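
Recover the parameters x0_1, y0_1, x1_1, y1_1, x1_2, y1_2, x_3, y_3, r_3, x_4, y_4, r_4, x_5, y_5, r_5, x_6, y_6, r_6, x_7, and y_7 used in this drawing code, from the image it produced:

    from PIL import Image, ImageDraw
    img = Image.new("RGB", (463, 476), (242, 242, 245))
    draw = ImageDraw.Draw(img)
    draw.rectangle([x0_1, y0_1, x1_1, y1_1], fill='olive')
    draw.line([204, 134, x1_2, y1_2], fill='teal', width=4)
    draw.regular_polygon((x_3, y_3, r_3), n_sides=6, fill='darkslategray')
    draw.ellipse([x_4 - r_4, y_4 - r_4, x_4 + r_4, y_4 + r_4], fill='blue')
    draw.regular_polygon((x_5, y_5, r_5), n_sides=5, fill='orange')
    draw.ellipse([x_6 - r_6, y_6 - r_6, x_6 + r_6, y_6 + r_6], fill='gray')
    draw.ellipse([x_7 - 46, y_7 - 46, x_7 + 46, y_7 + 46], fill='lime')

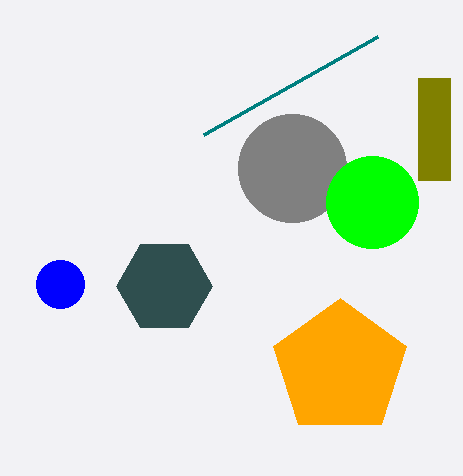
x0_1 = 418; y0_1 = 78; x1_1 = 450; y1_1 = 180; x1_2 = 378; y1_2 = 36; x_3 = 164; y_3 = 286; r_3 = 48; x_4 = 60; y_4 = 284; r_4 = 24; x_5 = 340; y_5 = 368; r_5 = 70; x_6 = 292; y_6 = 168; r_6 = 54; x_7 = 372; y_7 = 202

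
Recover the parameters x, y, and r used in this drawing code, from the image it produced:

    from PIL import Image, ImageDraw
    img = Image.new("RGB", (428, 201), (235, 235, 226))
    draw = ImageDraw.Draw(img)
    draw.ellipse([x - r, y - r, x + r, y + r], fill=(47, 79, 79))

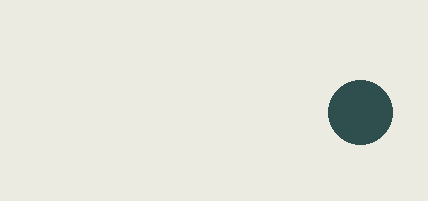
x = 360; y = 112; r = 32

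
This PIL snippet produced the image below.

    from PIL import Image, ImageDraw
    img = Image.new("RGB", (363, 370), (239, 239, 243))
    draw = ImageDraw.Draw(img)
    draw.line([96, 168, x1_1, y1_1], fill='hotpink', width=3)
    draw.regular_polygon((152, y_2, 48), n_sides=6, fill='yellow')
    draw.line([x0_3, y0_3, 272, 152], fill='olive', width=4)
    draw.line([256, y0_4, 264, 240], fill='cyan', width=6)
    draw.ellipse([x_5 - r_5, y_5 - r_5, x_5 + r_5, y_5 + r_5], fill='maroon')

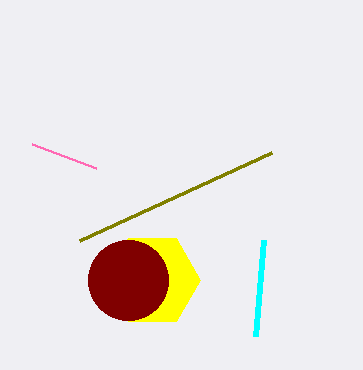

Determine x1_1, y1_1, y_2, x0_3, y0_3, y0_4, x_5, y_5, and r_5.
x1_1 = 32, y1_1 = 144, y_2 = 280, x0_3 = 80, y0_3 = 240, y0_4 = 336, x_5 = 128, y_5 = 280, r_5 = 40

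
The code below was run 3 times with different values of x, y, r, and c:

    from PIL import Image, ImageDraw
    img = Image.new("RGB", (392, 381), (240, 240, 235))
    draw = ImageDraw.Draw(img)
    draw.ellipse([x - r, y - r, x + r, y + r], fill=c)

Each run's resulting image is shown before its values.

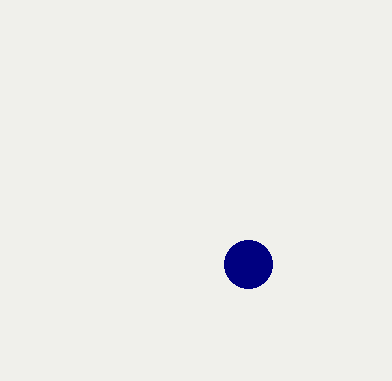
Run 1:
x = 248, y = 264, r = 24, c = 'navy'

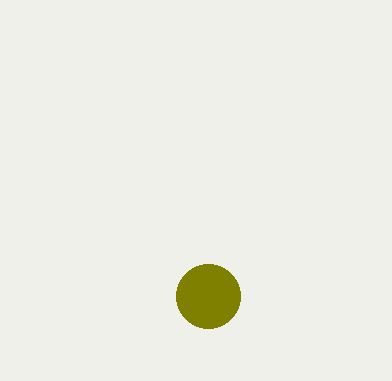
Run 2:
x = 208; y = 296; r = 32; c = 'olive'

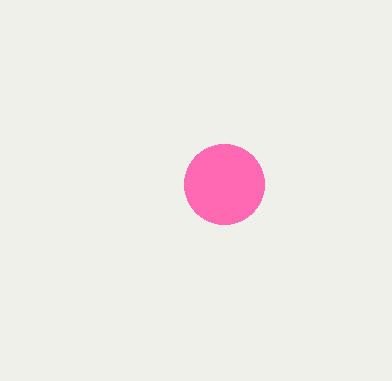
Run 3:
x = 224, y = 184, r = 40, c = 'hotpink'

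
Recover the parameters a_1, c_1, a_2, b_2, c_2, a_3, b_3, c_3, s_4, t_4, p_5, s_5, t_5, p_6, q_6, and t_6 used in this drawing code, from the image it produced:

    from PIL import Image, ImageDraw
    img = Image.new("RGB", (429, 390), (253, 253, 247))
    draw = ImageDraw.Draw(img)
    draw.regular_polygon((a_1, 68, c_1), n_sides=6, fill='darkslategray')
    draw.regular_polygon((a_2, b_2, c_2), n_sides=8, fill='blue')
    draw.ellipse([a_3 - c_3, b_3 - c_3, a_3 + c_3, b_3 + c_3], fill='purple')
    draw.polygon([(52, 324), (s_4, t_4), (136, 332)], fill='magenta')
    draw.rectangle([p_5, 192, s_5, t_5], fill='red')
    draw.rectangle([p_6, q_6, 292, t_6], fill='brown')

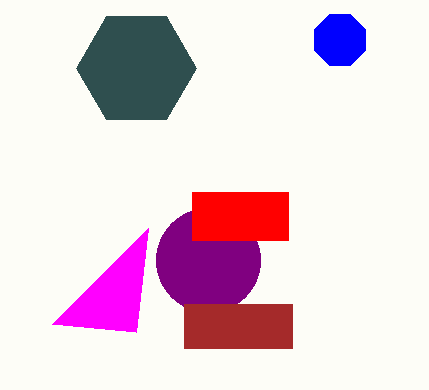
a_1 = 136
c_1 = 60
a_2 = 340
b_2 = 40
c_2 = 28
a_3 = 208
b_3 = 260
c_3 = 52
s_4 = 148
t_4 = 228
p_5 = 192
s_5 = 288
t_5 = 240
p_6 = 184
q_6 = 304
t_6 = 348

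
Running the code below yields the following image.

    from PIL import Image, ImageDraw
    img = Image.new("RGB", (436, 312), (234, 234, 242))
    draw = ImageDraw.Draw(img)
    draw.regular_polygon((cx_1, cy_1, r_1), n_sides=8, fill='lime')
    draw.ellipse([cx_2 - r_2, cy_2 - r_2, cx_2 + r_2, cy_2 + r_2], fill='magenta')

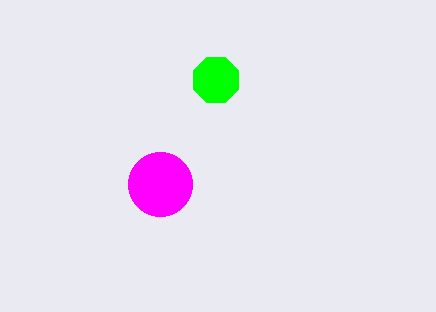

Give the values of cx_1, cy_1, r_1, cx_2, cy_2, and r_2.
cx_1 = 216; cy_1 = 80; r_1 = 24; cx_2 = 160; cy_2 = 184; r_2 = 32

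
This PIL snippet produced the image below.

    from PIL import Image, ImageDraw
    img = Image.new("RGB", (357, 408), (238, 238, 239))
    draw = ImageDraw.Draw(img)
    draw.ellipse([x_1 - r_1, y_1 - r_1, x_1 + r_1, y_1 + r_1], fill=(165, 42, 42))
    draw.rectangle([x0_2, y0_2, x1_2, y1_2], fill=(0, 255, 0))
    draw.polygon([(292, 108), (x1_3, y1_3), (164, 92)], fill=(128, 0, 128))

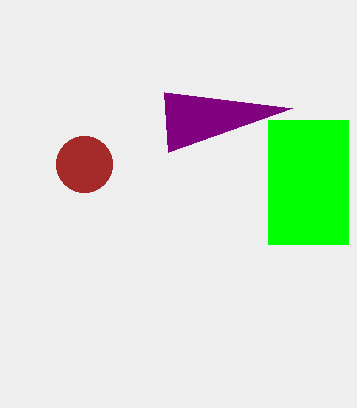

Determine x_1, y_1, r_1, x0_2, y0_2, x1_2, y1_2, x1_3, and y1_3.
x_1 = 84
y_1 = 164
r_1 = 28
x0_2 = 268
y0_2 = 120
x1_2 = 348
y1_2 = 244
x1_3 = 168
y1_3 = 152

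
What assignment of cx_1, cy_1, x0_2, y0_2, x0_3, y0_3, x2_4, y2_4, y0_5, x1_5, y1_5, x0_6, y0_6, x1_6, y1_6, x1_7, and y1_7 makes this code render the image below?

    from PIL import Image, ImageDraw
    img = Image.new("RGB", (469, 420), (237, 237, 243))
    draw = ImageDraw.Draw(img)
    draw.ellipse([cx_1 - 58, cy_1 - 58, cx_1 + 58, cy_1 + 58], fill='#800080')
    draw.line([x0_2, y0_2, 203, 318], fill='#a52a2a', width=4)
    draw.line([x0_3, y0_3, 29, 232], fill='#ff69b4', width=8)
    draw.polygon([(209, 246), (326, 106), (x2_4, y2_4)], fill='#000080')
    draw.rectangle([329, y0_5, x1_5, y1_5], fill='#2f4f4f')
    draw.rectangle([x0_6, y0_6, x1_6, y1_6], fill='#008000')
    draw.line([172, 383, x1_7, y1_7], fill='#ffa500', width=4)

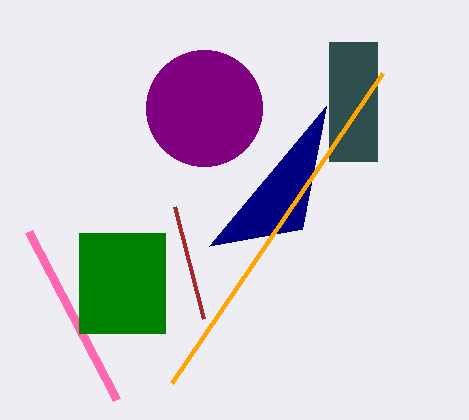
cx_1 = 204; cy_1 = 108; x0_2 = 174; y0_2 = 206; x0_3 = 117; y0_3 = 400; x2_4 = 302; y2_4 = 229; y0_5 = 42; x1_5 = 377; y1_5 = 161; x0_6 = 79; y0_6 = 233; x1_6 = 165; y1_6 = 333; x1_7 = 383; y1_7 = 73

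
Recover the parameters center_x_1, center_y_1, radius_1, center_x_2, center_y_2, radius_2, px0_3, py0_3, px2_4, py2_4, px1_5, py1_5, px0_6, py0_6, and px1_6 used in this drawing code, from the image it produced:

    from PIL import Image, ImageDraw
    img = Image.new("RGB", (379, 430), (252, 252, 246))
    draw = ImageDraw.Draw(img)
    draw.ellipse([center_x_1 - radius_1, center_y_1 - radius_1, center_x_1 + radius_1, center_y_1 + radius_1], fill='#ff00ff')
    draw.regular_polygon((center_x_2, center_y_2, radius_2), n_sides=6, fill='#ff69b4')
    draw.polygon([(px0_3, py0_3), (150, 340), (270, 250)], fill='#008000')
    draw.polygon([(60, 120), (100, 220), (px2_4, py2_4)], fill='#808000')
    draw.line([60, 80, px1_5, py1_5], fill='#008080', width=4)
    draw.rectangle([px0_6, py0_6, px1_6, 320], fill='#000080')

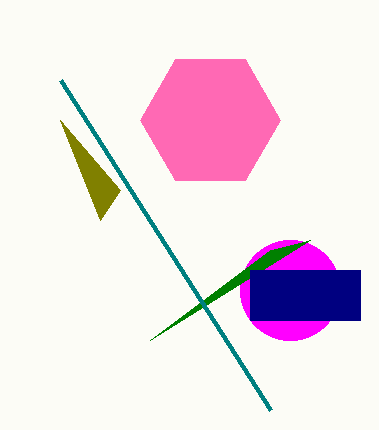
center_x_1 = 290; center_y_1 = 290; radius_1 = 50; center_x_2 = 210; center_y_2 = 120; radius_2 = 70; px0_3 = 310; py0_3 = 240; px2_4 = 120; py2_4 = 190; px1_5 = 270; py1_5 = 410; px0_6 = 250; py0_6 = 270; px1_6 = 360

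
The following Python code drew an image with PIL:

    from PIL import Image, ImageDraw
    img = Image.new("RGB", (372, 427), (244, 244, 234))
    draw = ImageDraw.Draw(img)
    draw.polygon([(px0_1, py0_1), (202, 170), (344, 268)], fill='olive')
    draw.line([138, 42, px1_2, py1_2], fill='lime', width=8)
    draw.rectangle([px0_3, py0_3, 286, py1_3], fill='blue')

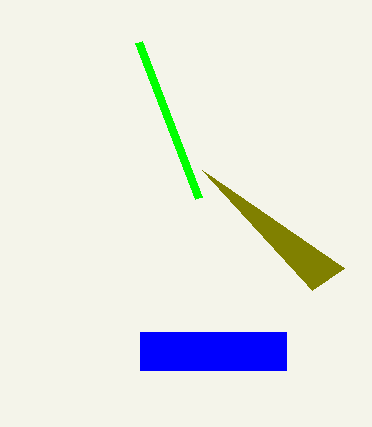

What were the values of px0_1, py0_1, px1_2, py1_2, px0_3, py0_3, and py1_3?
px0_1 = 312
py0_1 = 290
px1_2 = 198
py1_2 = 198
px0_3 = 140
py0_3 = 332
py1_3 = 370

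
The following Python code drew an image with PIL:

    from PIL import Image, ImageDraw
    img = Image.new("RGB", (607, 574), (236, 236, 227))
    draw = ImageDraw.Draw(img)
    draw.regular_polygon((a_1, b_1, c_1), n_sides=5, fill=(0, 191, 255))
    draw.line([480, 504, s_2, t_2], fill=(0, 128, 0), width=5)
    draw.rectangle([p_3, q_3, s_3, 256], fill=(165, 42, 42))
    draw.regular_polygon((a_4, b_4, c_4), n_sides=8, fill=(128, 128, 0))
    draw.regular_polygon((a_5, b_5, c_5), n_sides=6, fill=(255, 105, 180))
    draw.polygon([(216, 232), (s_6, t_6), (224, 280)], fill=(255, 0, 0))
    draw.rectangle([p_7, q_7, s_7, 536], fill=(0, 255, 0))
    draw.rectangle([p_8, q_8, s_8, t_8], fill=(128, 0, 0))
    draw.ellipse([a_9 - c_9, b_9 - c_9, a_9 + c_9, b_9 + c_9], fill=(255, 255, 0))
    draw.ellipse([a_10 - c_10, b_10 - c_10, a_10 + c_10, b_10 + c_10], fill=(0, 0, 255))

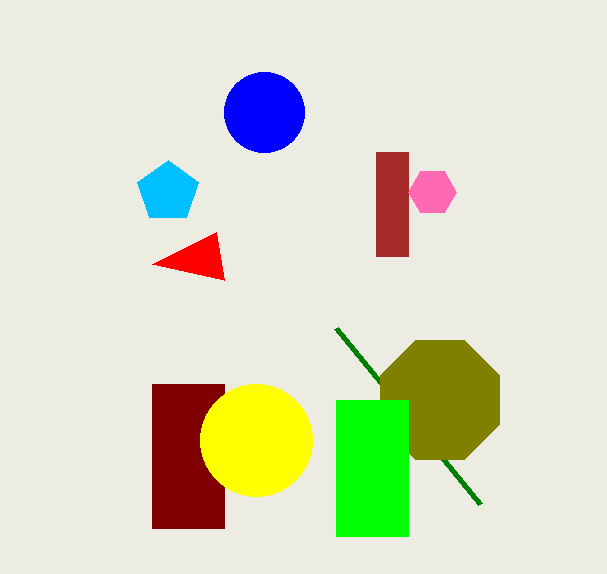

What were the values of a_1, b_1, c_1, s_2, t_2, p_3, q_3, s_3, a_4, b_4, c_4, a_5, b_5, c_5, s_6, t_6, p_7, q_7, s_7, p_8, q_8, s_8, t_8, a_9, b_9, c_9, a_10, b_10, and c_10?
a_1 = 168
b_1 = 192
c_1 = 32
s_2 = 336
t_2 = 328
p_3 = 376
q_3 = 152
s_3 = 408
a_4 = 440
b_4 = 400
c_4 = 64
a_5 = 432
b_5 = 192
c_5 = 24
s_6 = 152
t_6 = 264
p_7 = 336
q_7 = 400
s_7 = 408
p_8 = 152
q_8 = 384
s_8 = 224
t_8 = 528
a_9 = 256
b_9 = 440
c_9 = 56
a_10 = 264
b_10 = 112
c_10 = 40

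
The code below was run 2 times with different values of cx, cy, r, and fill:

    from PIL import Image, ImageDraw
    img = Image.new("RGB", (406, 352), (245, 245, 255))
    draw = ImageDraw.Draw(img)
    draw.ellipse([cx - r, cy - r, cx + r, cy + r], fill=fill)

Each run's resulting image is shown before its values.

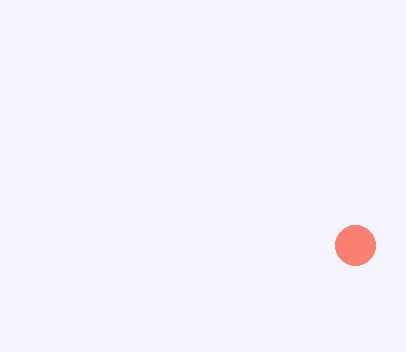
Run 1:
cx = 355; cy = 245; r = 20; fill = 'salmon'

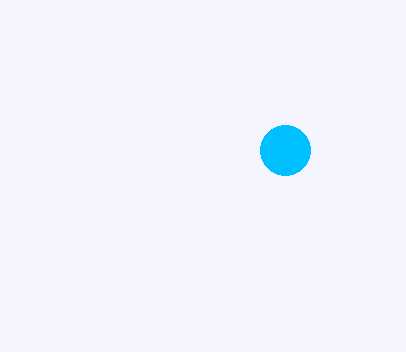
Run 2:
cx = 285
cy = 150
r = 25
fill = 'deepskyblue'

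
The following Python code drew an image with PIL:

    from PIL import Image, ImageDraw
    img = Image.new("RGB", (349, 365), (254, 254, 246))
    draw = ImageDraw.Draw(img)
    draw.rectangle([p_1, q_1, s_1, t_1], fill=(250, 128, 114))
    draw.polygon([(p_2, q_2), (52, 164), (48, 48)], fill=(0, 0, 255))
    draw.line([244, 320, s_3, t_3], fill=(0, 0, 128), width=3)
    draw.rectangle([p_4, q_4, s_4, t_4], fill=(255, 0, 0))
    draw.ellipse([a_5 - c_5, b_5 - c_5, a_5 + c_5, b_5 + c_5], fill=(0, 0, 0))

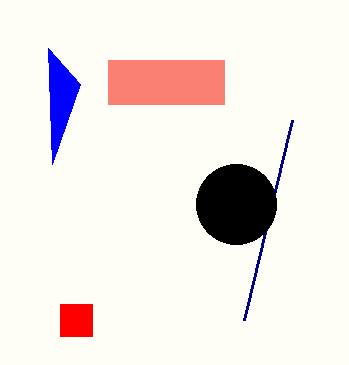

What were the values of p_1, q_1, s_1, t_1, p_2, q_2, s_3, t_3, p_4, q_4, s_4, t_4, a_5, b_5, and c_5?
p_1 = 108; q_1 = 60; s_1 = 224; t_1 = 104; p_2 = 80; q_2 = 84; s_3 = 292; t_3 = 120; p_4 = 60; q_4 = 304; s_4 = 92; t_4 = 336; a_5 = 236; b_5 = 204; c_5 = 40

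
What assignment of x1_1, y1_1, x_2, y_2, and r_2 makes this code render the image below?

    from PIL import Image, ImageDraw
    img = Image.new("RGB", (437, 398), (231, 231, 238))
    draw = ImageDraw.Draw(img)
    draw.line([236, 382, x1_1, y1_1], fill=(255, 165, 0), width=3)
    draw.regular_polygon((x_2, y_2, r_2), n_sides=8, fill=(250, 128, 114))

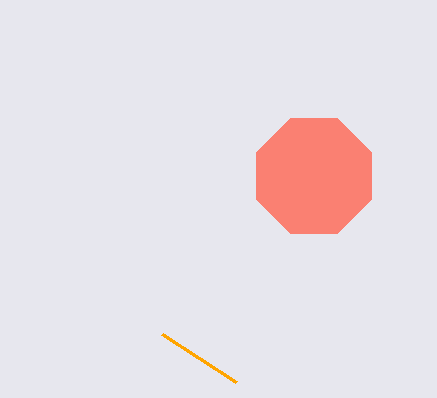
x1_1 = 162, y1_1 = 334, x_2 = 314, y_2 = 176, r_2 = 62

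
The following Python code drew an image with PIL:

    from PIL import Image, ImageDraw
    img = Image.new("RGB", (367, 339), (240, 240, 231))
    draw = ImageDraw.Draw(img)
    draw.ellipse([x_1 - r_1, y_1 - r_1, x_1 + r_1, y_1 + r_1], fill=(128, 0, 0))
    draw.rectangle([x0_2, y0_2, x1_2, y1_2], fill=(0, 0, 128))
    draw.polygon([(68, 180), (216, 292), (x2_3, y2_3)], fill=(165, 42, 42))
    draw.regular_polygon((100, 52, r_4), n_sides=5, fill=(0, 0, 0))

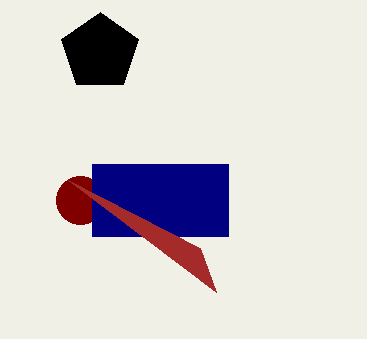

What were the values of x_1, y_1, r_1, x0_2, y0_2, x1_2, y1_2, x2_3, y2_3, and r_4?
x_1 = 80; y_1 = 200; r_1 = 24; x0_2 = 92; y0_2 = 164; x1_2 = 228; y1_2 = 236; x2_3 = 200; y2_3 = 248; r_4 = 40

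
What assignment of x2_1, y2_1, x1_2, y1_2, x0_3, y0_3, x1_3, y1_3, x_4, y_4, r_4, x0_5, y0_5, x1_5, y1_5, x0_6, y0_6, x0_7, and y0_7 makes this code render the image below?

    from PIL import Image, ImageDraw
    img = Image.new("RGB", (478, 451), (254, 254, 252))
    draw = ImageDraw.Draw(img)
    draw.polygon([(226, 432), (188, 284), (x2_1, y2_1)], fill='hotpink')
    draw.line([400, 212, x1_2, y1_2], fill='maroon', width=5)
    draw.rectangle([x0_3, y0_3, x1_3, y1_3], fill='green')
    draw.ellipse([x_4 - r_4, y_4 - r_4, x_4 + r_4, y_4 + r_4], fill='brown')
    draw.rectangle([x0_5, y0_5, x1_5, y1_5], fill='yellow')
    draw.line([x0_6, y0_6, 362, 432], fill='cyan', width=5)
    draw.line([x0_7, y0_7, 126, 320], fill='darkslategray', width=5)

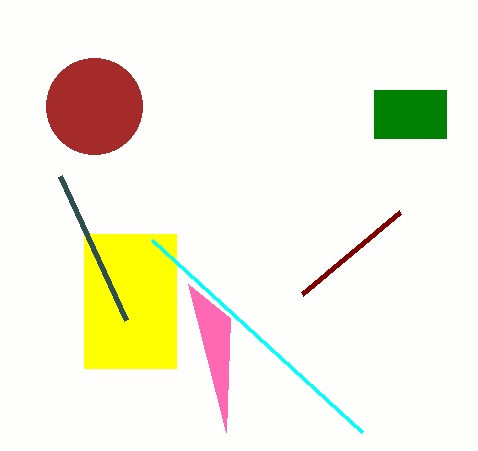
x2_1 = 230; y2_1 = 318; x1_2 = 302; y1_2 = 294; x0_3 = 374; y0_3 = 90; x1_3 = 446; y1_3 = 138; x_4 = 94; y_4 = 106; r_4 = 48; x0_5 = 84; y0_5 = 234; x1_5 = 176; y1_5 = 368; x0_6 = 152; y0_6 = 240; x0_7 = 60; y0_7 = 176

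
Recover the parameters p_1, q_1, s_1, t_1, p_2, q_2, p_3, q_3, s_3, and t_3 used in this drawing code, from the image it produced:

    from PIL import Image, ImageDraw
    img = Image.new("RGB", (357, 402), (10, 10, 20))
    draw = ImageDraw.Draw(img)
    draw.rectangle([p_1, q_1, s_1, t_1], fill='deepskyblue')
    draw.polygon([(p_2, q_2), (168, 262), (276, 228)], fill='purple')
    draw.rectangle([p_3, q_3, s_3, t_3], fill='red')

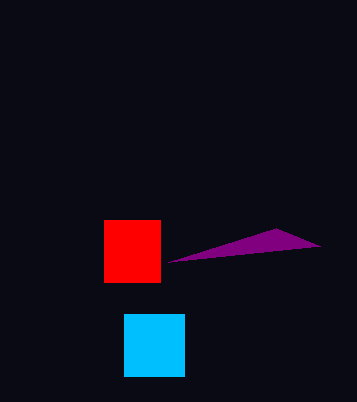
p_1 = 124
q_1 = 314
s_1 = 184
t_1 = 376
p_2 = 320
q_2 = 246
p_3 = 104
q_3 = 220
s_3 = 160
t_3 = 282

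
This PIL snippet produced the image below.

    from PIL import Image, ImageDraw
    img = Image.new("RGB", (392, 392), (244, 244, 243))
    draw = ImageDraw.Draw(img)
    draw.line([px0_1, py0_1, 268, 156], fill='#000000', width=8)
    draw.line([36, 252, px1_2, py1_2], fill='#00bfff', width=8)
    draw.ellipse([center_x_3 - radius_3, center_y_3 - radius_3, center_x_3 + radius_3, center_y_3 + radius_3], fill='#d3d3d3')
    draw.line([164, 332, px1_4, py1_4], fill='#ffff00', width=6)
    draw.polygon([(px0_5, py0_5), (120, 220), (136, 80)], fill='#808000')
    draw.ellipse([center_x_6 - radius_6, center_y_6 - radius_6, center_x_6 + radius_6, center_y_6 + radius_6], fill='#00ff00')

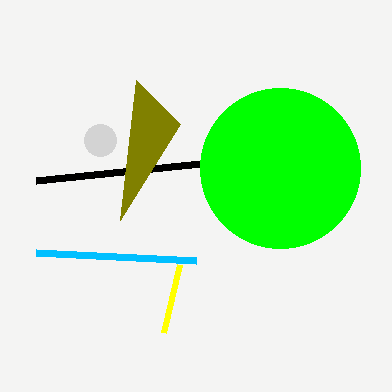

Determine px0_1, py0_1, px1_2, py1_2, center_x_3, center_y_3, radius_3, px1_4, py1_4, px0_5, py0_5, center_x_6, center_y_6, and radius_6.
px0_1 = 36; py0_1 = 180; px1_2 = 196; py1_2 = 260; center_x_3 = 100; center_y_3 = 140; radius_3 = 16; px1_4 = 180; py1_4 = 264; px0_5 = 180; py0_5 = 124; center_x_6 = 280; center_y_6 = 168; radius_6 = 80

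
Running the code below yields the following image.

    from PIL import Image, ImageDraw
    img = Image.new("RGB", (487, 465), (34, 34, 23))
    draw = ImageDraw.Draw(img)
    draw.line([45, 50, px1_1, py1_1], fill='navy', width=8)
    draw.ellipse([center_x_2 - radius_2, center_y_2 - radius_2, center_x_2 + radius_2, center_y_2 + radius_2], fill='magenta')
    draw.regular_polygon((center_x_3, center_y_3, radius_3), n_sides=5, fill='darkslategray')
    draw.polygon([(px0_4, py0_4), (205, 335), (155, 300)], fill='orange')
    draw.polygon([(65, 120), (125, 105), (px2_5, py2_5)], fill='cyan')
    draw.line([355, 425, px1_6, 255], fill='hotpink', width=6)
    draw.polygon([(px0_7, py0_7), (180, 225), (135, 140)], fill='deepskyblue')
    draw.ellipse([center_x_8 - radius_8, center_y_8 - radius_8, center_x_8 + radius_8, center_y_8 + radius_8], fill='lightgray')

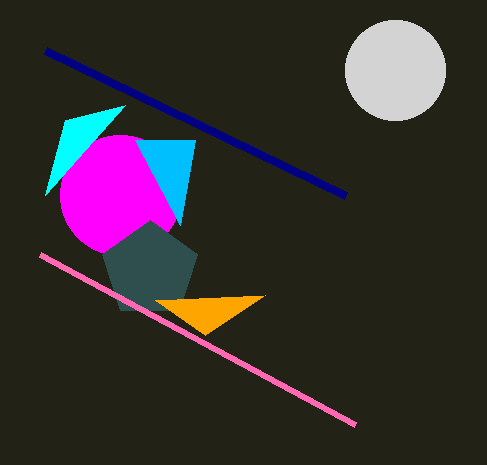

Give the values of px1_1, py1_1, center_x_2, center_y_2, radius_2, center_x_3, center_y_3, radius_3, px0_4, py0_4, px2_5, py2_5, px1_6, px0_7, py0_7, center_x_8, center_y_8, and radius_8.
px1_1 = 345, py1_1 = 195, center_x_2 = 120, center_y_2 = 195, radius_2 = 60, center_x_3 = 150, center_y_3 = 270, radius_3 = 50, px0_4 = 265, py0_4 = 295, px2_5 = 45, py2_5 = 195, px1_6 = 40, px0_7 = 195, py0_7 = 140, center_x_8 = 395, center_y_8 = 70, radius_8 = 50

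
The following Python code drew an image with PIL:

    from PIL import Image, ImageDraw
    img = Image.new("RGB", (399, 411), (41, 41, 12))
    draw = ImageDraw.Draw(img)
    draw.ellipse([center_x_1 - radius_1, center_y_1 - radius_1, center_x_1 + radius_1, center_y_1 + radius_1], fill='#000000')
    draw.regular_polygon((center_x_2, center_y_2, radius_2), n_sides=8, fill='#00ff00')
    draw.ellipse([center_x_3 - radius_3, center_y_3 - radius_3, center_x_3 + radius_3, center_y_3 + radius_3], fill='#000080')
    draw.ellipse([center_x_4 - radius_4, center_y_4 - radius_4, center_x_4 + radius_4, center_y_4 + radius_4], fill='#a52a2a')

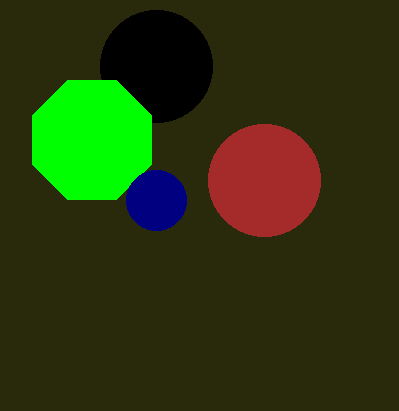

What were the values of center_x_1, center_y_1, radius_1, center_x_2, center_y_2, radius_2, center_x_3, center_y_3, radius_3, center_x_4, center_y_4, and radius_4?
center_x_1 = 156, center_y_1 = 66, radius_1 = 56, center_x_2 = 92, center_y_2 = 140, radius_2 = 64, center_x_3 = 156, center_y_3 = 200, radius_3 = 30, center_x_4 = 264, center_y_4 = 180, radius_4 = 56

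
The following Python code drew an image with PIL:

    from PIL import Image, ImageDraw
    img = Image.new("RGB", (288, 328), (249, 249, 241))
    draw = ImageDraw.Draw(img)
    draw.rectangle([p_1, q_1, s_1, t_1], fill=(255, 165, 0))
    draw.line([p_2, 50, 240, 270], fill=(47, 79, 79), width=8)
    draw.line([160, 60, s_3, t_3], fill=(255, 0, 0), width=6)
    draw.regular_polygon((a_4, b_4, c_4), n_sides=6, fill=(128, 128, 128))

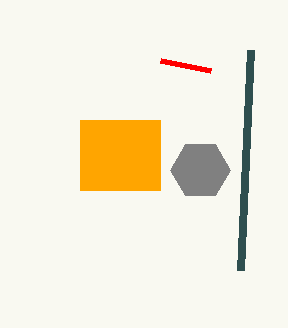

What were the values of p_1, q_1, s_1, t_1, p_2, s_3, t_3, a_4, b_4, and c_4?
p_1 = 80; q_1 = 120; s_1 = 160; t_1 = 190; p_2 = 250; s_3 = 210; t_3 = 70; a_4 = 200; b_4 = 170; c_4 = 30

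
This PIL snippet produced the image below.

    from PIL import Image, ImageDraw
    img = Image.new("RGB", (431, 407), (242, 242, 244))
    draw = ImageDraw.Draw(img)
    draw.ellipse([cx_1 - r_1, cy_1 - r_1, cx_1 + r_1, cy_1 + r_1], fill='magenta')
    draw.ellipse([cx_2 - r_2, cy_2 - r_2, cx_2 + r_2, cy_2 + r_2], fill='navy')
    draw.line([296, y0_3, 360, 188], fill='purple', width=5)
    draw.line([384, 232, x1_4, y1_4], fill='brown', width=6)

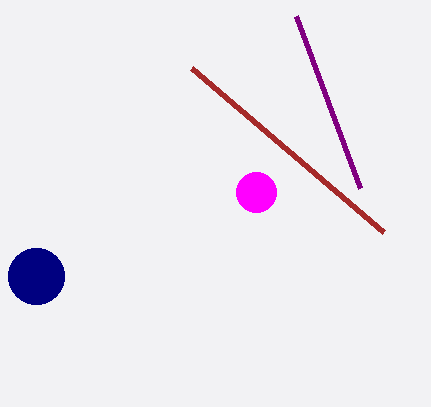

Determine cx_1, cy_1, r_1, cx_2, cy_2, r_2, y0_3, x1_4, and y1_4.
cx_1 = 256, cy_1 = 192, r_1 = 20, cx_2 = 36, cy_2 = 276, r_2 = 28, y0_3 = 16, x1_4 = 192, y1_4 = 68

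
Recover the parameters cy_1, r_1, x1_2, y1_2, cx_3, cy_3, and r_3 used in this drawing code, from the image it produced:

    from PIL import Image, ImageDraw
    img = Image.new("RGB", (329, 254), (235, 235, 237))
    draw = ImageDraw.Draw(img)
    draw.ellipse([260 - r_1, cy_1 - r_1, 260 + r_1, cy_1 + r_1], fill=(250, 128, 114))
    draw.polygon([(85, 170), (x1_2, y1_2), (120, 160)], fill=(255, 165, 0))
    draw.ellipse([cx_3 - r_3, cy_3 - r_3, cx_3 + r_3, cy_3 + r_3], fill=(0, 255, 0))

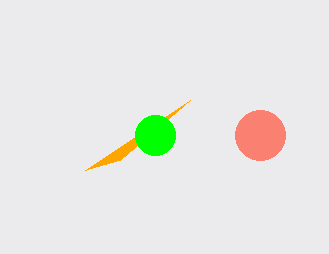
cy_1 = 135
r_1 = 25
x1_2 = 190
y1_2 = 100
cx_3 = 155
cy_3 = 135
r_3 = 20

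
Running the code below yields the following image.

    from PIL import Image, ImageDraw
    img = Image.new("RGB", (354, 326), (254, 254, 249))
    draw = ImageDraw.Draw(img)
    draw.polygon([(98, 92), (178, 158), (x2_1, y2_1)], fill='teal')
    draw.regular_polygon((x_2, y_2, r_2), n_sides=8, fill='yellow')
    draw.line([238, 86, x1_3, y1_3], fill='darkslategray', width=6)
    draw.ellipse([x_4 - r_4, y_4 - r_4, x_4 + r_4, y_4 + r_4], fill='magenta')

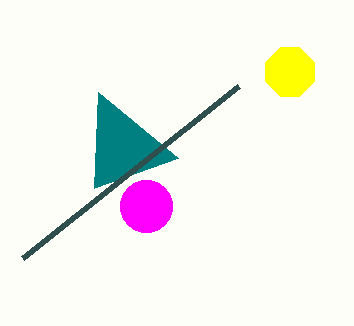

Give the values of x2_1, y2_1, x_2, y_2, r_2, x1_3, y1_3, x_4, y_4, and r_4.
x2_1 = 94
y2_1 = 188
x_2 = 290
y_2 = 72
r_2 = 26
x1_3 = 22
y1_3 = 258
x_4 = 146
y_4 = 206
r_4 = 26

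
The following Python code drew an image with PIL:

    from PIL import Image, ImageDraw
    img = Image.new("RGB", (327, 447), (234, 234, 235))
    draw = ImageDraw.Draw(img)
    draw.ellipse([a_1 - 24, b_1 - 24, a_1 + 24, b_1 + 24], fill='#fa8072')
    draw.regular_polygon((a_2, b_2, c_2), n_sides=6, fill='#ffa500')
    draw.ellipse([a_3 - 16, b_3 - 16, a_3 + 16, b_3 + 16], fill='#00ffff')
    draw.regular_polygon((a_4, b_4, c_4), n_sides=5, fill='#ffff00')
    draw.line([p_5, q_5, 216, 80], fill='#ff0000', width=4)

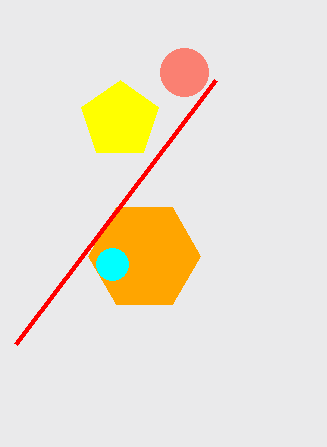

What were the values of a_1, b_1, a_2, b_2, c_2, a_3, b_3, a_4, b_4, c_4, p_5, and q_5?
a_1 = 184
b_1 = 72
a_2 = 144
b_2 = 256
c_2 = 56
a_3 = 112
b_3 = 264
a_4 = 120
b_4 = 120
c_4 = 40
p_5 = 16
q_5 = 344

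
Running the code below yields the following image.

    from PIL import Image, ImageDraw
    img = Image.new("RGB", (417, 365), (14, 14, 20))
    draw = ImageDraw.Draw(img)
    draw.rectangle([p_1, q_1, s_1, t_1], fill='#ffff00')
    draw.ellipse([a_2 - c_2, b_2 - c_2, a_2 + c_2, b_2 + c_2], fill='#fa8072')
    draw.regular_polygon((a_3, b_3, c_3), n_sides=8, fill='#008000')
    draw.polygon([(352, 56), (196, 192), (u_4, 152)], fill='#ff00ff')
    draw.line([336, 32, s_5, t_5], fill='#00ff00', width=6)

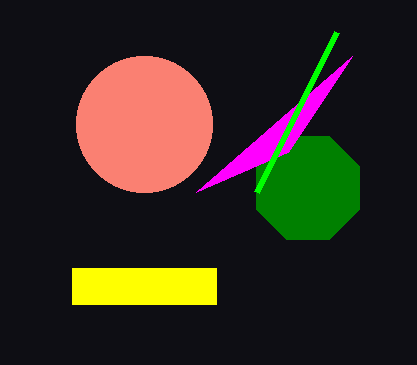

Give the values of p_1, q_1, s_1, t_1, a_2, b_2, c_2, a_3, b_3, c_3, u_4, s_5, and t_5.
p_1 = 72; q_1 = 268; s_1 = 216; t_1 = 304; a_2 = 144; b_2 = 124; c_2 = 68; a_3 = 308; b_3 = 188; c_3 = 56; u_4 = 288; s_5 = 256; t_5 = 192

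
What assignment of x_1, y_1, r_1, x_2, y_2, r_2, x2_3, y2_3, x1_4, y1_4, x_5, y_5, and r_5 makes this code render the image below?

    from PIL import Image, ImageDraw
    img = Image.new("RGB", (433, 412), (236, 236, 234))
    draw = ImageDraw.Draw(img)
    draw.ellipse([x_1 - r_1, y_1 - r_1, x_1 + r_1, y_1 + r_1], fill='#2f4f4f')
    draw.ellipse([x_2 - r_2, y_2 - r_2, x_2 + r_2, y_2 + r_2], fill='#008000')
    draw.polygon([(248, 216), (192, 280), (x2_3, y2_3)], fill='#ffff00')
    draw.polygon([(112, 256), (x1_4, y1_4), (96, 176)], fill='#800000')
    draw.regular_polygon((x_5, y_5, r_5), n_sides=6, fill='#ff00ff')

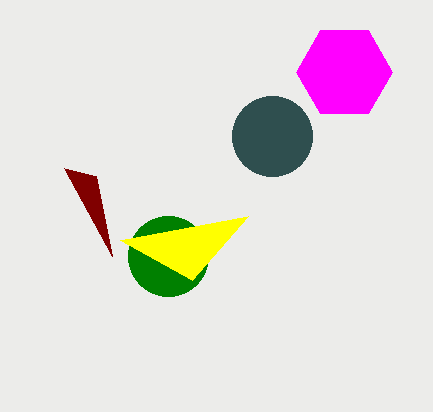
x_1 = 272; y_1 = 136; r_1 = 40; x_2 = 168; y_2 = 256; r_2 = 40; x2_3 = 120; y2_3 = 240; x1_4 = 64; y1_4 = 168; x_5 = 344; y_5 = 72; r_5 = 48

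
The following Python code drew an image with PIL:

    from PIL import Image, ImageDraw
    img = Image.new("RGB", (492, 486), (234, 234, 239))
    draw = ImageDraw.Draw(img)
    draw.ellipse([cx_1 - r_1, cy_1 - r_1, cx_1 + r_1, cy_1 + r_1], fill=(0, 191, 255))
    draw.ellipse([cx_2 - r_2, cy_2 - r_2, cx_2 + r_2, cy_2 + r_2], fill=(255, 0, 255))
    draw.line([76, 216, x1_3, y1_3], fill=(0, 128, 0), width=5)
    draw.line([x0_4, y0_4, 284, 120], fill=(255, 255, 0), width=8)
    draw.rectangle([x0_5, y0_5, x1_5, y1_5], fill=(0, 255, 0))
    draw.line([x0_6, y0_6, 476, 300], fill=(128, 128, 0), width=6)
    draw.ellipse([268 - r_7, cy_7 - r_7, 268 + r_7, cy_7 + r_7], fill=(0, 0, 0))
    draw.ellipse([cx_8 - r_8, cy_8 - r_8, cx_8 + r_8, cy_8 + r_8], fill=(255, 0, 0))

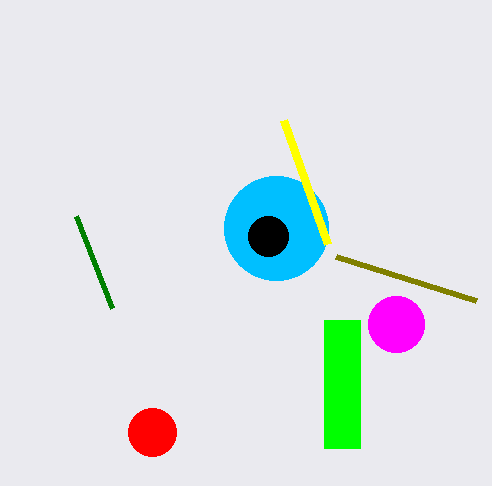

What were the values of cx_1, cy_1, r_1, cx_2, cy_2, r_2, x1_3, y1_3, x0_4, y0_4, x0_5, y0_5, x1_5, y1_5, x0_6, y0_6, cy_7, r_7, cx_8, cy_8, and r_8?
cx_1 = 276; cy_1 = 228; r_1 = 52; cx_2 = 396; cy_2 = 324; r_2 = 28; x1_3 = 112; y1_3 = 308; x0_4 = 328; y0_4 = 244; x0_5 = 324; y0_5 = 320; x1_5 = 360; y1_5 = 448; x0_6 = 336; y0_6 = 256; cy_7 = 236; r_7 = 20; cx_8 = 152; cy_8 = 432; r_8 = 24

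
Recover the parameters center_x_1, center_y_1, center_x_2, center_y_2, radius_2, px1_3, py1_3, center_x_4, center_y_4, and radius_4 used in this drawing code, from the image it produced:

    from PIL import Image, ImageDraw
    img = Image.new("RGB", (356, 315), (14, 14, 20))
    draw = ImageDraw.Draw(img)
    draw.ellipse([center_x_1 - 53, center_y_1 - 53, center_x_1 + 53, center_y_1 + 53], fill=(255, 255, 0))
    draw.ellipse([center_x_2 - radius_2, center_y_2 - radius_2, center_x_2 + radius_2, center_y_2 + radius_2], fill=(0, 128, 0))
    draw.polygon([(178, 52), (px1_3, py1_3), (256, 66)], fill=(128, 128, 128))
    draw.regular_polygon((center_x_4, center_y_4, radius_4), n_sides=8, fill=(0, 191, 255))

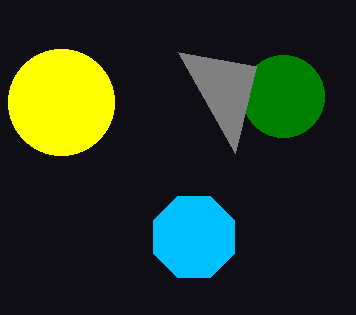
center_x_1 = 61, center_y_1 = 102, center_x_2 = 283, center_y_2 = 96, radius_2 = 41, px1_3 = 235, py1_3 = 153, center_x_4 = 194, center_y_4 = 237, radius_4 = 44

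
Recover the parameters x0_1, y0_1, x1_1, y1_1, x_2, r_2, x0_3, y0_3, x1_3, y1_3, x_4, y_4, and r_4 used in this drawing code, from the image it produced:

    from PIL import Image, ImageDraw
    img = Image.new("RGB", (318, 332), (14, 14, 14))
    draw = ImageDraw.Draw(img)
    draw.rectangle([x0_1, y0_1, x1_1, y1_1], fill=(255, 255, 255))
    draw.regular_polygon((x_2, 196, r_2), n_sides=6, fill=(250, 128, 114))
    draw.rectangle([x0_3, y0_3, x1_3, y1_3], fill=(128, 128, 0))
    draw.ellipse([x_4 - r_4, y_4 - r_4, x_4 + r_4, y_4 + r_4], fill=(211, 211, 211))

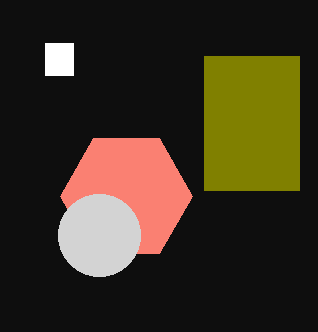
x0_1 = 45, y0_1 = 43, x1_1 = 73, y1_1 = 75, x_2 = 126, r_2 = 66, x0_3 = 204, y0_3 = 56, x1_3 = 299, y1_3 = 190, x_4 = 99, y_4 = 235, r_4 = 41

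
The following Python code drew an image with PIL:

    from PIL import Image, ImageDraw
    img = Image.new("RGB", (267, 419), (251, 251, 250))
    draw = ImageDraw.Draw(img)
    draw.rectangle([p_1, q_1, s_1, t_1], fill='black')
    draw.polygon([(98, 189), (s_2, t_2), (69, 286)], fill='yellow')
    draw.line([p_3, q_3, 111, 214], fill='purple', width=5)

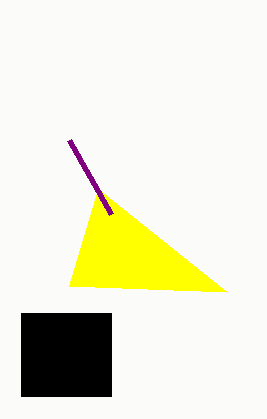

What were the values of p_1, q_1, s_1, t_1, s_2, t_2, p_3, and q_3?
p_1 = 21; q_1 = 313; s_1 = 111; t_1 = 396; s_2 = 227; t_2 = 292; p_3 = 69; q_3 = 140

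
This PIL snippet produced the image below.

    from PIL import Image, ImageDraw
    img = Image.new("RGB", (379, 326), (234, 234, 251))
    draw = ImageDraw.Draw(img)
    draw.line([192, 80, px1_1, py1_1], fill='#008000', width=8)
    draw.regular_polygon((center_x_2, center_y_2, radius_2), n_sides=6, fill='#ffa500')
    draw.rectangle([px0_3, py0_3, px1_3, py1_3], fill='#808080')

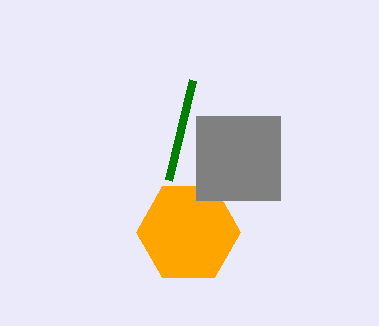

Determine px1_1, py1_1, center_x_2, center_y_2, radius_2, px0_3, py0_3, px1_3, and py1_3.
px1_1 = 168
py1_1 = 180
center_x_2 = 188
center_y_2 = 232
radius_2 = 52
px0_3 = 196
py0_3 = 116
px1_3 = 280
py1_3 = 200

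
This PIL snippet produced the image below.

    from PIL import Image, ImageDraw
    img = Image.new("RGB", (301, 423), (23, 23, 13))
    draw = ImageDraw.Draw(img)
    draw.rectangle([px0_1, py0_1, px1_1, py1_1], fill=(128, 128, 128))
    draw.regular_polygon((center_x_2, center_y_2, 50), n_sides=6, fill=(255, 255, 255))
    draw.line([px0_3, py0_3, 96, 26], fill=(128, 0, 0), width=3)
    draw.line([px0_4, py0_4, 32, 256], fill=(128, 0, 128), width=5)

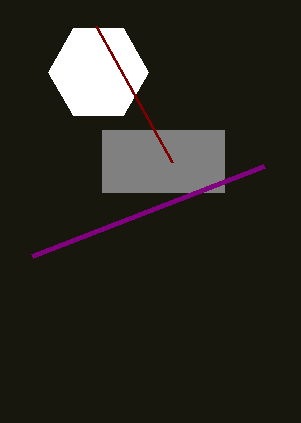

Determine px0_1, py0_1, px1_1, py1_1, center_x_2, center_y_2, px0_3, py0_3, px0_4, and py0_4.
px0_1 = 102, py0_1 = 130, px1_1 = 224, py1_1 = 192, center_x_2 = 98, center_y_2 = 72, px0_3 = 172, py0_3 = 162, px0_4 = 264, py0_4 = 166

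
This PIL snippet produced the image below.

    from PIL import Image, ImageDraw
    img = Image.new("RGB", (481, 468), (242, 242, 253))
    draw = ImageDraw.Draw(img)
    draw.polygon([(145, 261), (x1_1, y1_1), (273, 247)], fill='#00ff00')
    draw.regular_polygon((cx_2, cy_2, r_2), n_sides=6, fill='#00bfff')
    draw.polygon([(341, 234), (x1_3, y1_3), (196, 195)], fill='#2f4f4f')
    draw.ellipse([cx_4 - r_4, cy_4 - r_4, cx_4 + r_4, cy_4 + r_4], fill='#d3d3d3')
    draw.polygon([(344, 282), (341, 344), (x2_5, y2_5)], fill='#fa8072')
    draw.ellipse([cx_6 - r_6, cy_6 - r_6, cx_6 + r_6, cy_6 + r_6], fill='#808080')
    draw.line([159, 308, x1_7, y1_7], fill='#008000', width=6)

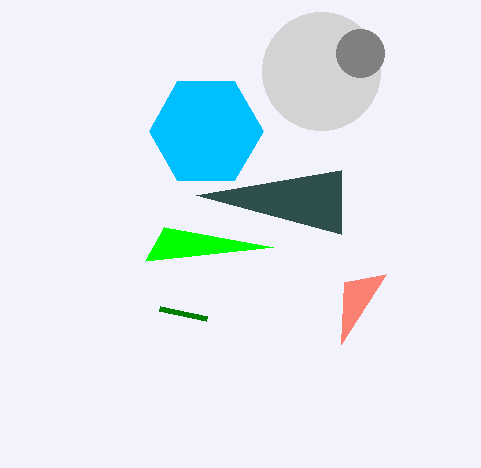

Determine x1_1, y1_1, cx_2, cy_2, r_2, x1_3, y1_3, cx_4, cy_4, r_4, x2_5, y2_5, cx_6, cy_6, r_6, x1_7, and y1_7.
x1_1 = 164, y1_1 = 227, cx_2 = 206, cy_2 = 131, r_2 = 57, x1_3 = 341, y1_3 = 170, cx_4 = 321, cy_4 = 71, r_4 = 59, x2_5 = 386, y2_5 = 274, cx_6 = 360, cy_6 = 53, r_6 = 24, x1_7 = 206, y1_7 = 318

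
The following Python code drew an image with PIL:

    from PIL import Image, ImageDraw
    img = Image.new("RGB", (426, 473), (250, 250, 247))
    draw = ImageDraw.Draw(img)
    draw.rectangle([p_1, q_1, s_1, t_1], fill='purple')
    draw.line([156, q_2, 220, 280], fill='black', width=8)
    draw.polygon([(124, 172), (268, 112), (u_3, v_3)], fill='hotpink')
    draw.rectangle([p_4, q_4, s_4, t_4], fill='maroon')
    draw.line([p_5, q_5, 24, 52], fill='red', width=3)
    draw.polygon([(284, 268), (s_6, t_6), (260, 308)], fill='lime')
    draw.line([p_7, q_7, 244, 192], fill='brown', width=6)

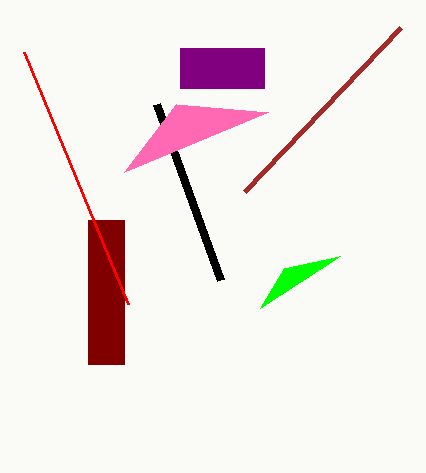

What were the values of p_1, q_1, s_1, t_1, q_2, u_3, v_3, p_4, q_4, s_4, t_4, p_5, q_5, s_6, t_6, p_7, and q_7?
p_1 = 180
q_1 = 48
s_1 = 264
t_1 = 88
q_2 = 104
u_3 = 176
v_3 = 104
p_4 = 88
q_4 = 220
s_4 = 124
t_4 = 364
p_5 = 128
q_5 = 304
s_6 = 340
t_6 = 256
p_7 = 400
q_7 = 28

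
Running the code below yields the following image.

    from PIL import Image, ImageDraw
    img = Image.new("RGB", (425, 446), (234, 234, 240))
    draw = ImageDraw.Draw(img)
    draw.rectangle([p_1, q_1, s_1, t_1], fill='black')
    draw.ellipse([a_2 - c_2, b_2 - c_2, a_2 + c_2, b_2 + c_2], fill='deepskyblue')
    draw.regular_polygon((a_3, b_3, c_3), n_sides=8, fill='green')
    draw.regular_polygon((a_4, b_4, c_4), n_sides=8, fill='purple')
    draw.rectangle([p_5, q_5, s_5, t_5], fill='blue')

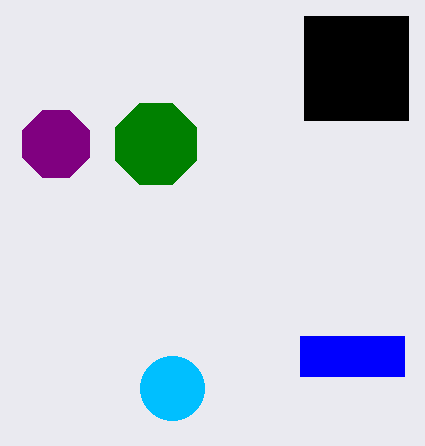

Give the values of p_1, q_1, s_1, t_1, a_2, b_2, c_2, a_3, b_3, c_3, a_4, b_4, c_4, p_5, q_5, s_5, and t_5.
p_1 = 304; q_1 = 16; s_1 = 408; t_1 = 120; a_2 = 172; b_2 = 388; c_2 = 32; a_3 = 156; b_3 = 144; c_3 = 44; a_4 = 56; b_4 = 144; c_4 = 36; p_5 = 300; q_5 = 336; s_5 = 404; t_5 = 376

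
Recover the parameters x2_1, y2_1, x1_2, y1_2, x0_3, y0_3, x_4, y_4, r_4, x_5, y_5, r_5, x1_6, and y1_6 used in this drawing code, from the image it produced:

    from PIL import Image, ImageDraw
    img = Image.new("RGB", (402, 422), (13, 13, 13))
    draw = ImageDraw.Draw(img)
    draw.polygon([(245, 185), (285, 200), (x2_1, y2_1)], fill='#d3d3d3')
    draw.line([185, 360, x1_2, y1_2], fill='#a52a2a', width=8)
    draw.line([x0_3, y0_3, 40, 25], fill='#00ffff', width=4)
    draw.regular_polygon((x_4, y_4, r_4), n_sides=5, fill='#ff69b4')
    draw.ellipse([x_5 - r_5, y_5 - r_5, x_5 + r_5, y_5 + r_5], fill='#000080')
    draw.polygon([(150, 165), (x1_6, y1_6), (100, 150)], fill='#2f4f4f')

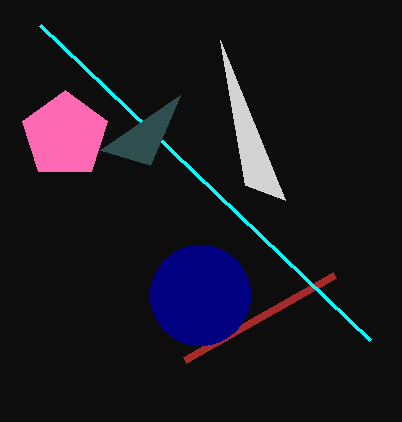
x2_1 = 220; y2_1 = 40; x1_2 = 335; y1_2 = 275; x0_3 = 370; y0_3 = 340; x_4 = 65; y_4 = 135; r_4 = 45; x_5 = 200; y_5 = 295; r_5 = 50; x1_6 = 180; y1_6 = 95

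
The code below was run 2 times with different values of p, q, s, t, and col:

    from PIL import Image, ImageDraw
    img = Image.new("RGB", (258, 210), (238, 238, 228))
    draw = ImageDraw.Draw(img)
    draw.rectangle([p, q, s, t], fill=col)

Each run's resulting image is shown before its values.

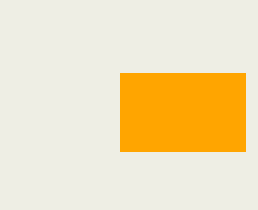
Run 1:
p = 120
q = 73
s = 245
t = 151
col = 'orange'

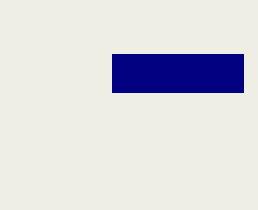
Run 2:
p = 112
q = 54
s = 243
t = 92
col = 'navy'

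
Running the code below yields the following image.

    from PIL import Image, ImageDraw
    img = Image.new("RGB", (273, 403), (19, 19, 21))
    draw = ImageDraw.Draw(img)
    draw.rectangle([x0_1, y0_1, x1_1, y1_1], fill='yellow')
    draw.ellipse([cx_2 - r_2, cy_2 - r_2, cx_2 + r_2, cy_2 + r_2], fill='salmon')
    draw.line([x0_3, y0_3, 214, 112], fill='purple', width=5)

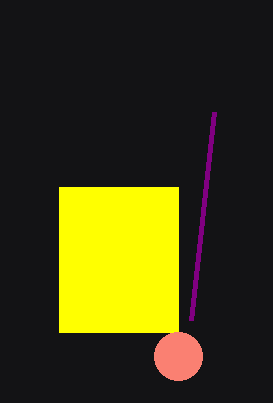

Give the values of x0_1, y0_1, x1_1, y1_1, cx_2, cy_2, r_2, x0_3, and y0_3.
x0_1 = 59
y0_1 = 187
x1_1 = 178
y1_1 = 332
cx_2 = 178
cy_2 = 356
r_2 = 24
x0_3 = 191
y0_3 = 320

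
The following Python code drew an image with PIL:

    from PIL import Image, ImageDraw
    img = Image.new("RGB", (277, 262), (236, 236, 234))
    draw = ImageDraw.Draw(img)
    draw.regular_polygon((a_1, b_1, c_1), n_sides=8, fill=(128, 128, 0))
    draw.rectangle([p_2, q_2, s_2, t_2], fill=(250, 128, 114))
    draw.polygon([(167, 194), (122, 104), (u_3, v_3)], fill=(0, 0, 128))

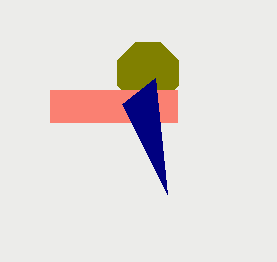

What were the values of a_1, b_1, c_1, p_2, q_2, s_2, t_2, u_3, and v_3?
a_1 = 148, b_1 = 73, c_1 = 33, p_2 = 50, q_2 = 90, s_2 = 177, t_2 = 122, u_3 = 155, v_3 = 78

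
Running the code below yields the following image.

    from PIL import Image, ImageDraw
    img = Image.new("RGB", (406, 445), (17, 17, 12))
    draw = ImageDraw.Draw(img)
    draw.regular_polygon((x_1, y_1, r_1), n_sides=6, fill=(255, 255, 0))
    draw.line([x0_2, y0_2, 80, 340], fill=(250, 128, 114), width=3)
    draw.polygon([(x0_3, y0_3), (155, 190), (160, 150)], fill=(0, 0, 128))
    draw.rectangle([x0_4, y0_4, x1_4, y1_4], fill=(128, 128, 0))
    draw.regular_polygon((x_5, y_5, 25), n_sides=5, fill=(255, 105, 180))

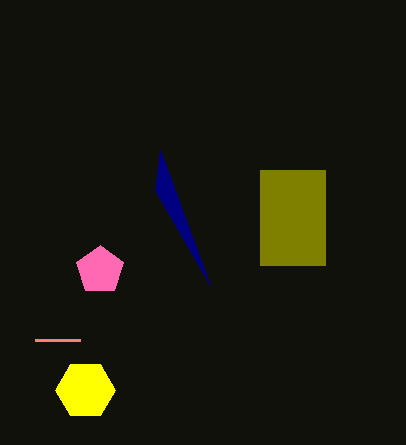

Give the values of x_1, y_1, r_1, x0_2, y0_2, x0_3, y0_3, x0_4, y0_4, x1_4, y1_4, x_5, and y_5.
x_1 = 85; y_1 = 390; r_1 = 30; x0_2 = 35; y0_2 = 340; x0_3 = 210; y0_3 = 285; x0_4 = 260; y0_4 = 170; x1_4 = 325; y1_4 = 265; x_5 = 100; y_5 = 270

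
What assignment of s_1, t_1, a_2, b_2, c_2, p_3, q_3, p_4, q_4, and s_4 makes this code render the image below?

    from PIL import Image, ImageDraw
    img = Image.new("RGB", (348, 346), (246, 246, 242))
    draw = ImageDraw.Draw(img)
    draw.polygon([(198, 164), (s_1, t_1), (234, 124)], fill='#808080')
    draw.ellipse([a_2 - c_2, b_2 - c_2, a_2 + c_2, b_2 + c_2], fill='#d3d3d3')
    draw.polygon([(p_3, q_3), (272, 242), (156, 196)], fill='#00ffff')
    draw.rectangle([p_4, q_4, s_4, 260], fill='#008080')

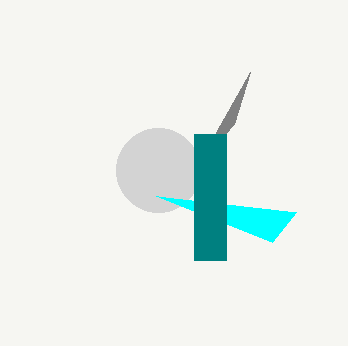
s_1 = 250, t_1 = 72, a_2 = 158, b_2 = 170, c_2 = 42, p_3 = 296, q_3 = 212, p_4 = 194, q_4 = 134, s_4 = 226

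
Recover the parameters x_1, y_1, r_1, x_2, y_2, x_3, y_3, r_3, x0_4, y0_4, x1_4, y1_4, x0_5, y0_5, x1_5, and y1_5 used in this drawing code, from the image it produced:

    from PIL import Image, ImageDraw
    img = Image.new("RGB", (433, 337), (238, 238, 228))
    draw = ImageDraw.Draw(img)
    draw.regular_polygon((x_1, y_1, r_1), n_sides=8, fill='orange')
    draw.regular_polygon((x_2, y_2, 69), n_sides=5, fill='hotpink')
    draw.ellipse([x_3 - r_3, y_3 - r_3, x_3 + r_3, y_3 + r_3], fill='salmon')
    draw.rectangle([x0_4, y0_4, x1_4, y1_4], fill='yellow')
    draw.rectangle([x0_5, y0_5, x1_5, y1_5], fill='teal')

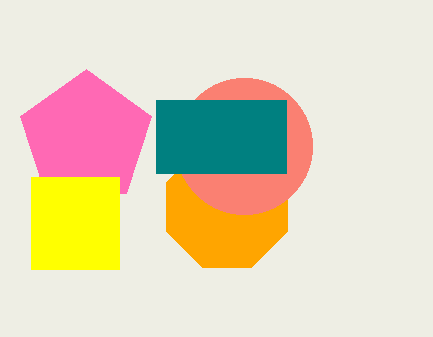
x_1 = 227, y_1 = 207, r_1 = 65, x_2 = 86, y_2 = 138, x_3 = 244, y_3 = 146, r_3 = 68, x0_4 = 31, y0_4 = 177, x1_4 = 119, y1_4 = 269, x0_5 = 156, y0_5 = 100, x1_5 = 286, y1_5 = 173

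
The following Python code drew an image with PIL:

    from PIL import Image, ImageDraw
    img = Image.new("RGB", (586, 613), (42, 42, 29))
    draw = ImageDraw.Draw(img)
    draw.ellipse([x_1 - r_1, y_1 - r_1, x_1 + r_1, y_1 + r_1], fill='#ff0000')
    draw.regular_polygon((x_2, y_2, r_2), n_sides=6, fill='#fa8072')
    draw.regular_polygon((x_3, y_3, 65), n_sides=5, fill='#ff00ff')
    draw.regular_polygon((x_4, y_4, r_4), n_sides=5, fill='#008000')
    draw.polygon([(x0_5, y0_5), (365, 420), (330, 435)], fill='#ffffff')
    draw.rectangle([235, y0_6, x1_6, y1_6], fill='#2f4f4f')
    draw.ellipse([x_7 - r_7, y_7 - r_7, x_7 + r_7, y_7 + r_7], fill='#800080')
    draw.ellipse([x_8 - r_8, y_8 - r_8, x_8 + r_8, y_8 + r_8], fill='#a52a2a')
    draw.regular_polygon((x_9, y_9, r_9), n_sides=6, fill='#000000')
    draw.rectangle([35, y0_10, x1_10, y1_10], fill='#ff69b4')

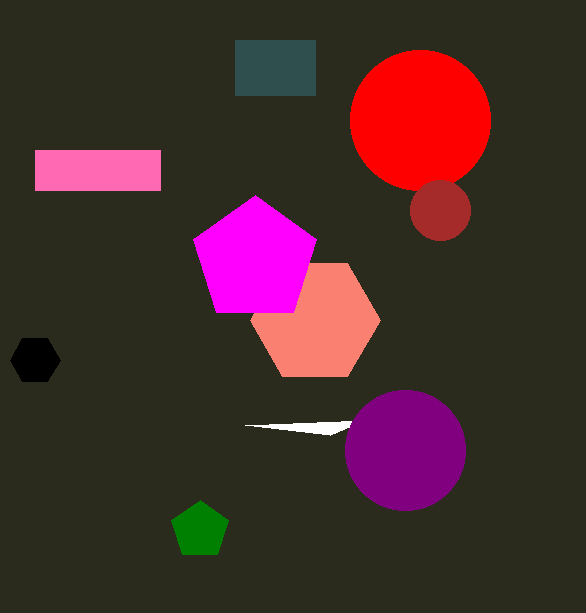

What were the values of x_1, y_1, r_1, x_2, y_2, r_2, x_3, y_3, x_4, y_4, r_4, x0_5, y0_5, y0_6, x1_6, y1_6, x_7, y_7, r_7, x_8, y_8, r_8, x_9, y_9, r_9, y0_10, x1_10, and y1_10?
x_1 = 420; y_1 = 120; r_1 = 70; x_2 = 315; y_2 = 320; r_2 = 65; x_3 = 255; y_3 = 260; x_4 = 200; y_4 = 530; r_4 = 30; x0_5 = 245; y0_5 = 425; y0_6 = 40; x1_6 = 315; y1_6 = 95; x_7 = 405; y_7 = 450; r_7 = 60; x_8 = 440; y_8 = 210; r_8 = 30; x_9 = 35; y_9 = 360; r_9 = 25; y0_10 = 150; x1_10 = 160; y1_10 = 190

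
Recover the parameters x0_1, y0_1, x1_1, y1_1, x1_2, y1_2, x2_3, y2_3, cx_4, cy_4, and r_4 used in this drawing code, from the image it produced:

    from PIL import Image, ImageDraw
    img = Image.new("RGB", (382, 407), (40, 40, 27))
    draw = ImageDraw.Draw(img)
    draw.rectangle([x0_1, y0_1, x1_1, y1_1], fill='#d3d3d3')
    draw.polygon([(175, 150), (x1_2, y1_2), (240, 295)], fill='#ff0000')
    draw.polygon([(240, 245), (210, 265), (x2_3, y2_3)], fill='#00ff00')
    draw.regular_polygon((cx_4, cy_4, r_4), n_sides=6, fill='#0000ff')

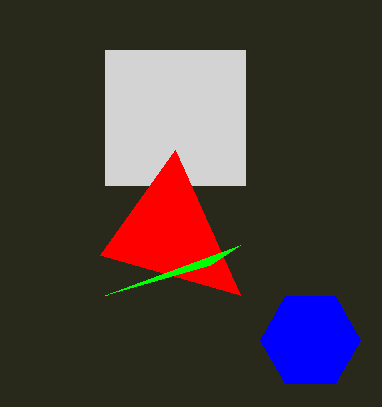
x0_1 = 105
y0_1 = 50
x1_1 = 245
y1_1 = 185
x1_2 = 100
y1_2 = 255
x2_3 = 105
y2_3 = 295
cx_4 = 310
cy_4 = 340
r_4 = 50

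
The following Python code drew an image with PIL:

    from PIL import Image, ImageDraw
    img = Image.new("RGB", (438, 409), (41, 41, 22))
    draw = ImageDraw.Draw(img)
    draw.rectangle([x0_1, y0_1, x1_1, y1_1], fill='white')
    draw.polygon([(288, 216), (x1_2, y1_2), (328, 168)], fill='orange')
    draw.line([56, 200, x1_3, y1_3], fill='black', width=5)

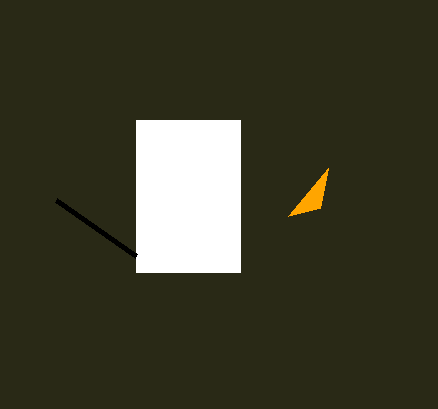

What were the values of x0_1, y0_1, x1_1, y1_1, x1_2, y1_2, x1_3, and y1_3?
x0_1 = 136; y0_1 = 120; x1_1 = 240; y1_1 = 272; x1_2 = 320; y1_2 = 208; x1_3 = 136; y1_3 = 256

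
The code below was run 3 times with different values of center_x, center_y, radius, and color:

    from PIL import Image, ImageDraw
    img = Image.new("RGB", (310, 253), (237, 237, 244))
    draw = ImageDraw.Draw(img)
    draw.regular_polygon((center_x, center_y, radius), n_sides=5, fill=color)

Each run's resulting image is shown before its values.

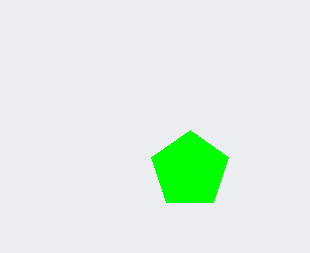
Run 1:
center_x = 190, center_y = 170, radius = 40, color = 'lime'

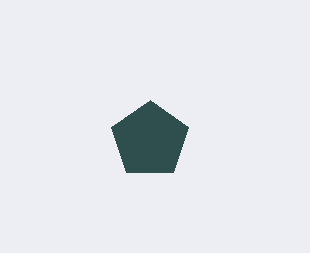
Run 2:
center_x = 150
center_y = 140
radius = 40
color = 'darkslategray'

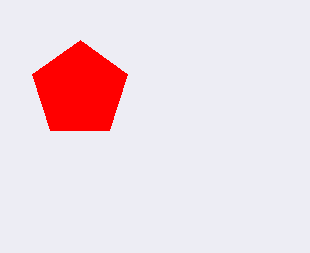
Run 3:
center_x = 80; center_y = 90; radius = 50; color = 'red'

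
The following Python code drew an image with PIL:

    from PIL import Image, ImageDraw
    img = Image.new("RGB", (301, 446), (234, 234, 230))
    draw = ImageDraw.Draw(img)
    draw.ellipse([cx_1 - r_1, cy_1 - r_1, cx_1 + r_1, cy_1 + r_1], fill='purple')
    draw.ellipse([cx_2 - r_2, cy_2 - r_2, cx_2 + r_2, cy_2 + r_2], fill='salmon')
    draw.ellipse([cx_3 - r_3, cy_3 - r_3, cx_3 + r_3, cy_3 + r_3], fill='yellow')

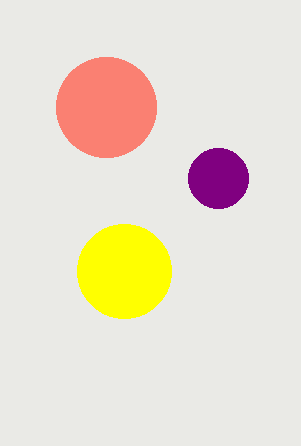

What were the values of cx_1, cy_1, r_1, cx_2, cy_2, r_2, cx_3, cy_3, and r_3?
cx_1 = 218, cy_1 = 178, r_1 = 30, cx_2 = 106, cy_2 = 107, r_2 = 50, cx_3 = 124, cy_3 = 271, r_3 = 47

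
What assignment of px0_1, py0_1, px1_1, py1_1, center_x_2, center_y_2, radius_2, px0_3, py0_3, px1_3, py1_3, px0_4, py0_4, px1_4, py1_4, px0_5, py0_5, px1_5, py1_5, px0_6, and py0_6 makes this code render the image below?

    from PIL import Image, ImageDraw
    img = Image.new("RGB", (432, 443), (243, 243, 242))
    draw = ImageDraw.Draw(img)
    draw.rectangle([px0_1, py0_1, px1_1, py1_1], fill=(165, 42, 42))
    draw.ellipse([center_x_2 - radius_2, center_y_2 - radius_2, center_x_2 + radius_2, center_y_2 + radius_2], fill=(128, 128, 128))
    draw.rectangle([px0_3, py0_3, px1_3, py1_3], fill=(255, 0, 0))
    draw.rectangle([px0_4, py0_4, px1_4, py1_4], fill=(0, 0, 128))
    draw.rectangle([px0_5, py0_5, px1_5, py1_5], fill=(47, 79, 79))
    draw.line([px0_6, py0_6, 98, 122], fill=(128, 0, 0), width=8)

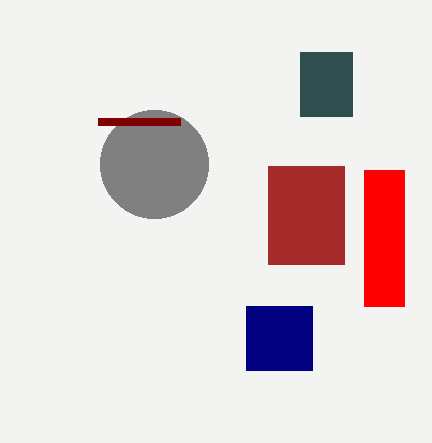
px0_1 = 268
py0_1 = 166
px1_1 = 344
py1_1 = 264
center_x_2 = 154
center_y_2 = 164
radius_2 = 54
px0_3 = 364
py0_3 = 170
px1_3 = 404
py1_3 = 306
px0_4 = 246
py0_4 = 306
px1_4 = 312
py1_4 = 370
px0_5 = 300
py0_5 = 52
px1_5 = 352
py1_5 = 116
px0_6 = 180
py0_6 = 122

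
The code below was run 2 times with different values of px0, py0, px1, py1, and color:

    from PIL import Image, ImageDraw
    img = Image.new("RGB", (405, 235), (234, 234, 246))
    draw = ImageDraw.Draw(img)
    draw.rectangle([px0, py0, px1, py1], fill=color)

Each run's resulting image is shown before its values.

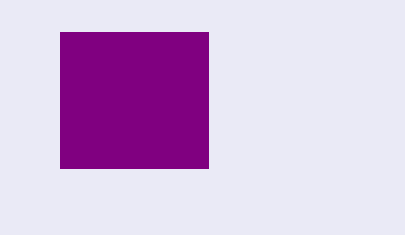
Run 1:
px0 = 60
py0 = 32
px1 = 208
py1 = 168
color = 'purple'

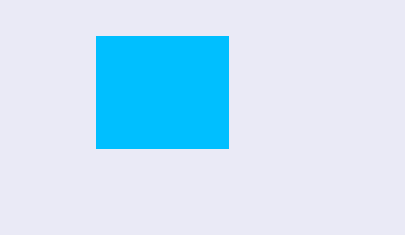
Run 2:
px0 = 96
py0 = 36
px1 = 228
py1 = 148
color = 'deepskyblue'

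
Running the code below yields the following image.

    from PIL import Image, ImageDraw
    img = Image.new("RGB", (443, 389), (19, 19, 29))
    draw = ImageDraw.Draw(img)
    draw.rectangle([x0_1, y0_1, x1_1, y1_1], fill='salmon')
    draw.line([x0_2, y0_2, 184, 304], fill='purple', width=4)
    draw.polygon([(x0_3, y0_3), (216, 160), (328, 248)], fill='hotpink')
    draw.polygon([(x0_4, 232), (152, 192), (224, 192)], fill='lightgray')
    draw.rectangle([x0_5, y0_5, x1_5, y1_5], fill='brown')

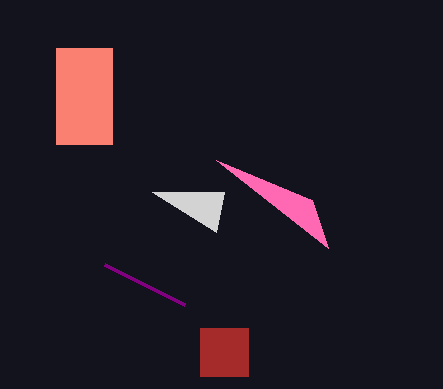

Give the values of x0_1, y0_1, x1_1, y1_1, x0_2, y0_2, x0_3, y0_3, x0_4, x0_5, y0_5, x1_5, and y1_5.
x0_1 = 56; y0_1 = 48; x1_1 = 112; y1_1 = 144; x0_2 = 104; y0_2 = 264; x0_3 = 312; y0_3 = 200; x0_4 = 216; x0_5 = 200; y0_5 = 328; x1_5 = 248; y1_5 = 376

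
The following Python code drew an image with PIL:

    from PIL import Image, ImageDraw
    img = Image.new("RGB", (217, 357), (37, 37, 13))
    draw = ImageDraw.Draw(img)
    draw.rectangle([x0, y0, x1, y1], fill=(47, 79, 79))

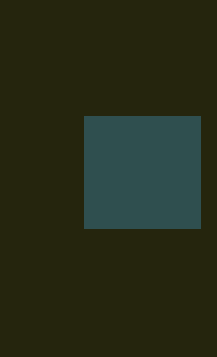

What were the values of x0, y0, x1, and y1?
x0 = 84, y0 = 116, x1 = 200, y1 = 228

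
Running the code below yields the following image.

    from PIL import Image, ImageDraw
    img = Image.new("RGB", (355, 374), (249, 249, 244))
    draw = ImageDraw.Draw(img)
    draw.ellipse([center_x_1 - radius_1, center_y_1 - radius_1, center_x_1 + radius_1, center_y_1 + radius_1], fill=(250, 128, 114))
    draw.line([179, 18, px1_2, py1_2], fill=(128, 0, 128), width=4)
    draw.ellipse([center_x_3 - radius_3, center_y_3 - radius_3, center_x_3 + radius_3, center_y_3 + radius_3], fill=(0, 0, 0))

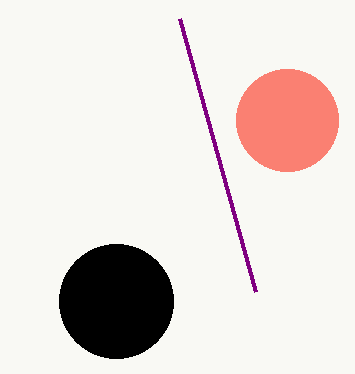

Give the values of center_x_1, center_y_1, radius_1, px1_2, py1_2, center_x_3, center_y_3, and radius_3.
center_x_1 = 287, center_y_1 = 120, radius_1 = 51, px1_2 = 255, py1_2 = 291, center_x_3 = 116, center_y_3 = 301, radius_3 = 57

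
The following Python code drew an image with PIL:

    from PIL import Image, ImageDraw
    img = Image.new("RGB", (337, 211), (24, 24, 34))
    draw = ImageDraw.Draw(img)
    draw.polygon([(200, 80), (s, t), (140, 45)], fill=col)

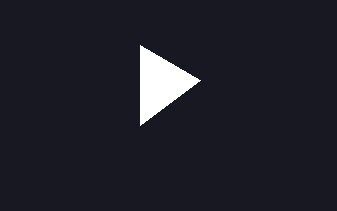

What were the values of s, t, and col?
s = 140
t = 125
col = 'white'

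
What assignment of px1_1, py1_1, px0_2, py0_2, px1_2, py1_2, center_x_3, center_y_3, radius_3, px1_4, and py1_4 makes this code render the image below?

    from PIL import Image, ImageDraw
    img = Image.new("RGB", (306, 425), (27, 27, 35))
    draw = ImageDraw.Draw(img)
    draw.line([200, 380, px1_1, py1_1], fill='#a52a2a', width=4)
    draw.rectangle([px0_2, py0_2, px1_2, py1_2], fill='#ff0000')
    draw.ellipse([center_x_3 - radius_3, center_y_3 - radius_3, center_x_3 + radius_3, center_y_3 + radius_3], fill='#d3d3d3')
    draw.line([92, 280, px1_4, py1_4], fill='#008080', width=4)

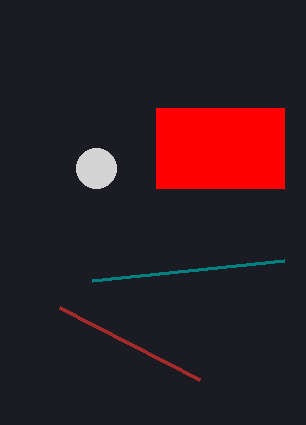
px1_1 = 60
py1_1 = 308
px0_2 = 156
py0_2 = 108
px1_2 = 284
py1_2 = 188
center_x_3 = 96
center_y_3 = 168
radius_3 = 20
px1_4 = 284
py1_4 = 260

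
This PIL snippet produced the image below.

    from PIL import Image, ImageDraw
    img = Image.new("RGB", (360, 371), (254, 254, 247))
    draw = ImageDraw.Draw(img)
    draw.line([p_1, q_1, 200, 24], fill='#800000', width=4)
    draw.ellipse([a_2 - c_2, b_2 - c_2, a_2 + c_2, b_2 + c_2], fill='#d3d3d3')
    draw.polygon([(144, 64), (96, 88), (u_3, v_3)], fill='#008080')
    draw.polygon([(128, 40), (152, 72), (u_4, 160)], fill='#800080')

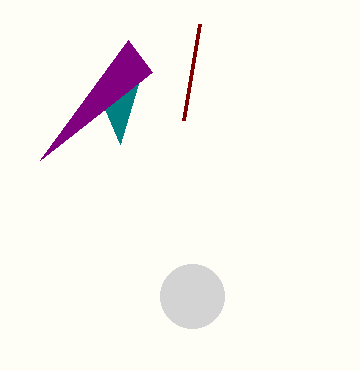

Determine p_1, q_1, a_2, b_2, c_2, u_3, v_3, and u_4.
p_1 = 184; q_1 = 120; a_2 = 192; b_2 = 296; c_2 = 32; u_3 = 120; v_3 = 144; u_4 = 40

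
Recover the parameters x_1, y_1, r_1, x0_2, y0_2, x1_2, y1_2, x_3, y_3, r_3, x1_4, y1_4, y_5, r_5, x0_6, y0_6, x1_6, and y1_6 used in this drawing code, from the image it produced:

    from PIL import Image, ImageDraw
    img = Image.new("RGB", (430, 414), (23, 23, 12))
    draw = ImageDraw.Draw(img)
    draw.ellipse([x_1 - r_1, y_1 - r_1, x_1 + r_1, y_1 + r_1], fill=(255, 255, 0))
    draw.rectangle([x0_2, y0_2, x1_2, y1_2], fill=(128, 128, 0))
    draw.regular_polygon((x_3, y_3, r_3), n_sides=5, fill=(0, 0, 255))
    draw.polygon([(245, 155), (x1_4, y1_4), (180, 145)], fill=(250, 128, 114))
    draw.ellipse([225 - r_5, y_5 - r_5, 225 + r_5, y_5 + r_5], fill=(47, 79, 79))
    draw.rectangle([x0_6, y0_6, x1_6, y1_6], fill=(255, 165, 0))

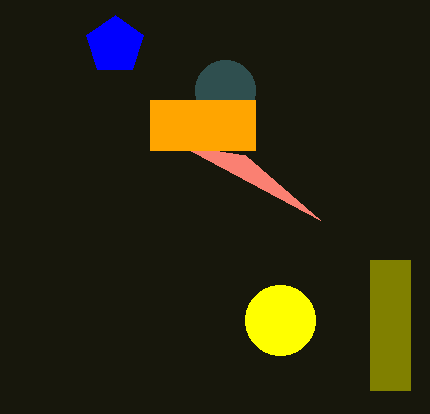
x_1 = 280, y_1 = 320, r_1 = 35, x0_2 = 370, y0_2 = 260, x1_2 = 410, y1_2 = 390, x_3 = 115, y_3 = 45, r_3 = 30, x1_4 = 320, y1_4 = 220, y_5 = 90, r_5 = 30, x0_6 = 150, y0_6 = 100, x1_6 = 255, y1_6 = 150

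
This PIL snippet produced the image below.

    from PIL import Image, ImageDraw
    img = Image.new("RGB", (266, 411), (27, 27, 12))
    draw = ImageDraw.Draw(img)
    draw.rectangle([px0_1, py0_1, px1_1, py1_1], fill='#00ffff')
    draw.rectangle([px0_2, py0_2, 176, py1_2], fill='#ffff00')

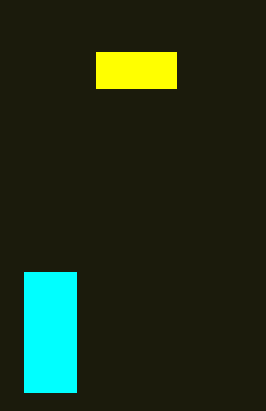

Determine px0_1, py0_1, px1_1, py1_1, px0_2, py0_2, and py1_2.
px0_1 = 24
py0_1 = 272
px1_1 = 76
py1_1 = 392
px0_2 = 96
py0_2 = 52
py1_2 = 88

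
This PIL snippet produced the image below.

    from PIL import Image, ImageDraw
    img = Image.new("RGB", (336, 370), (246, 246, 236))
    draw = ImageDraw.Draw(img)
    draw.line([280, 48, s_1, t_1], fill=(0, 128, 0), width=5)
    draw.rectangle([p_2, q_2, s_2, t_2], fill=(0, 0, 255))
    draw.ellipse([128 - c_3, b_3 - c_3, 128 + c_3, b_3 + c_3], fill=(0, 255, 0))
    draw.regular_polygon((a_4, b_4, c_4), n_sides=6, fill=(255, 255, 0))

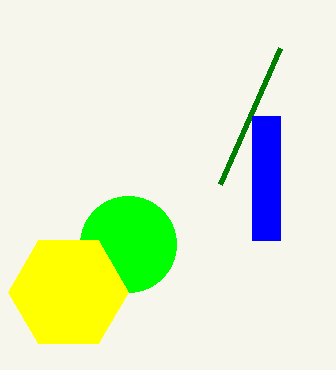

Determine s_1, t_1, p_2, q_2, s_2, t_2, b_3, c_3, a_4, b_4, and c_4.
s_1 = 220
t_1 = 184
p_2 = 252
q_2 = 116
s_2 = 280
t_2 = 240
b_3 = 244
c_3 = 48
a_4 = 68
b_4 = 292
c_4 = 60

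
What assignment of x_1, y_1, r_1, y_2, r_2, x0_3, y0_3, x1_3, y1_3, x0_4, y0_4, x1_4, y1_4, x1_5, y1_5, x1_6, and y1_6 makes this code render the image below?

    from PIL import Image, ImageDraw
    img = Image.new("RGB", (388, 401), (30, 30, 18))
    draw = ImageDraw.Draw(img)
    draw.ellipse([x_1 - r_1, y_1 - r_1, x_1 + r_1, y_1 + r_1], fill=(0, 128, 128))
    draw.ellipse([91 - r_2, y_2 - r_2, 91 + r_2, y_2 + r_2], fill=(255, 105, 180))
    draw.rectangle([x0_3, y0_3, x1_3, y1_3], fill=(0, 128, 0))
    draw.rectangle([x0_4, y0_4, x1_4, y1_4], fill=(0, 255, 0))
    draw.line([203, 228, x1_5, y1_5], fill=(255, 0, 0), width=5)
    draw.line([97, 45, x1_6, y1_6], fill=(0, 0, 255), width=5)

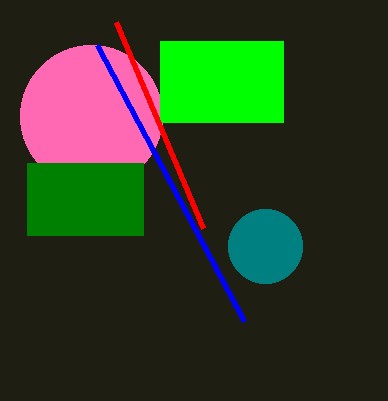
x_1 = 265; y_1 = 246; r_1 = 37; y_2 = 116; r_2 = 71; x0_3 = 27; y0_3 = 163; x1_3 = 143; y1_3 = 235; x0_4 = 160; y0_4 = 41; x1_4 = 283; y1_4 = 122; x1_5 = 116; y1_5 = 22; x1_6 = 244; y1_6 = 321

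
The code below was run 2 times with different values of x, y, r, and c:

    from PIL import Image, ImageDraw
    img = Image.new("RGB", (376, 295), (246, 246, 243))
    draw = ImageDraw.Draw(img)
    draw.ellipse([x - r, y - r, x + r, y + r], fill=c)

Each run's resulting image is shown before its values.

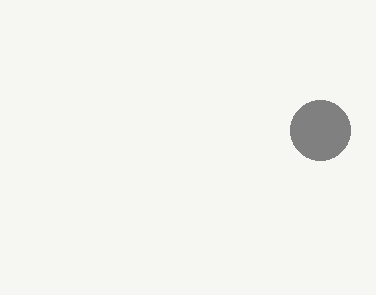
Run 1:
x = 320; y = 130; r = 30; c = 'gray'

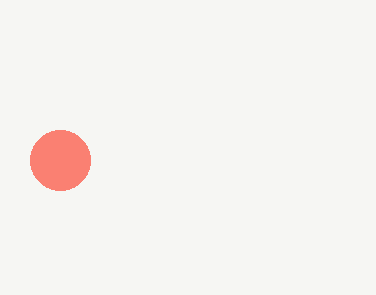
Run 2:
x = 60, y = 160, r = 30, c = 'salmon'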